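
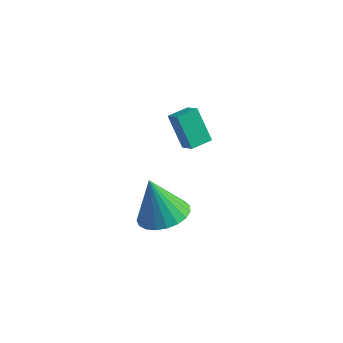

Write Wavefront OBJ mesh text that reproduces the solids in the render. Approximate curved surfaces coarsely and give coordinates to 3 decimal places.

v -1.247 -1.414 -2.308
v -0.494 -0.705 -2.075
v -1.893 -1.326 -0.492
v -0.827 -0.446 -2.205
v -1.231 -0.355 -2.354
v -1.639 -0.446 -2.494
v -1.979 -0.705 -2.602
v -2.193 -1.086 -2.66
v -2.243 -1.524 -2.656
v -2.121 -1.943 -2.593
v -1.848 -2.27 -2.48
v -1.471 -2.449 -2.338
v -1.055 -2.449 -2.191
v -0.673 -2.27 -2.064
v -0.39 -1.943 -1.979
v -0.256 -1.524 -1.951
v -0.293 -1.086 -1.985
v -3.338 3.187 -1.118
v -2.737 2.811 -0.597
v -2.859 4.007 -1.079
v -2.258 3.631 -0.558
v -2.482 2.749 -2.422
v -1.881 2.373 -1.901
v -2.003 3.569 -2.383
v -1.402 3.193 -1.862
f 2 1 4
f 2 4 3
f 4 1 5
f 4 5 3
f 5 1 6
f 5 6 3
f 6 1 7
f 6 7 3
f 7 1 8
f 7 8 3
f 8 1 9
f 8 9 3
f 9 1 10
f 9 10 3
f 10 1 11
f 10 11 3
f 11 1 12
f 11 12 3
f 12 1 13
f 12 13 3
f 13 1 14
f 13 14 3
f 14 1 15
f 14 15 3
f 15 1 16
f 15 16 3
f 16 1 17
f 16 17 3
f 17 1 2
f 17 2 3
f 19 21 18
f 22 19 18
f 18 21 20
f 20 22 18
f 19 25 21
f 23 19 22
f 23 25 19
f 21 25 20
f 24 22 20
f 20 25 24
f 24 23 22
f 25 23 24



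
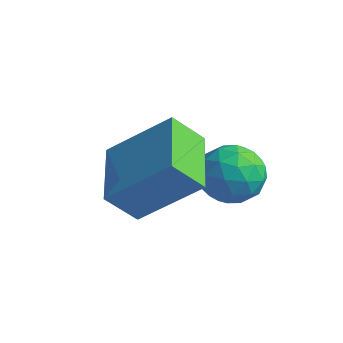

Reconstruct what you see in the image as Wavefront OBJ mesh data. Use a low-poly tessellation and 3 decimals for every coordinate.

v -0.068 -1.244 -0.115
v 0.448 -1.641 -0.578
v -0.448 -2.359 0.418
v 0.068 -2.756 -0.045
v 0.339 -2.283 0.539
v 0.574 -1.594 0.209
v -0.574 -2.406 -0.369
v -0.339 -1.717 -0.699
v 0.135 -2.36 -0.736
v 0.699 -2.283 -0.174
v -0.699 -1.717 0.014
v -0.135 -1.64 0.576
v 0.223 -1.345 -0.393
v -0.223 -2.655 0.233
v -0.064 -2.377 0.577
v 0.239 -2.611 0.304
v 0.297 -1.317 0.07
v 0.6 -1.55 -0.203
v 0.536 -1.927 0.454
v -0.6 -2.45 0.043
v -0.297 -2.683 -0.23
v -0.239 -1.389 -0.464
v 0.064 -1.623 -0.737
v -0.536 -2.073 -0.614
v 0.343 -2.001 -0.758
v 0.119 -2.656 -0.445
v -0.258 -2.45 -0.635
v -0.12 -2.045 -0.829
v 0.674 -1.956 -0.429
v 0.45 -2.611 -0.115
v 0.61 -2.333 0.228
v 0.748 -1.928 0.034
v 0.49 -2.378 -0.521
v -0.45 -1.389 -0.045
v -0.674 -2.044 0.269
v -0.748 -2.072 -0.194
v -0.61 -1.667 -0.388
v -0.119 -1.344 0.285
v -0.343 -1.999 0.598
v 0.12 -1.955 0.669
v 0.258 -1.55 0.475
v -0.49 -1.622 0.361
v -1.283 -4.741 0.428
v -0.081 -4.045 1.635
v -2.219 -3.445 0.613
v -1.017 -2.749 1.82
v -0.783 -4.271 -0.34
v 0.419 -3.575 0.867
v -1.719 -2.975 -0.155
v -0.517 -2.279 1.052
f 1 38 17
f 38 12 41
f 17 41 6
f 38 41 17
f 1 17 13
f 17 6 18
f 13 18 2
f 17 18 13
f 1 13 22
f 13 2 23
f 22 23 8
f 13 23 22
f 1 22 34
f 22 8 37
f 34 37 11
f 22 37 34
f 1 34 38
f 34 11 42
f 38 42 12
f 34 42 38
f 2 18 29
f 18 6 32
f 29 32 10
f 18 32 29
f 6 41 19
f 41 12 40
f 19 40 5
f 41 40 19
f 12 42 39
f 42 11 35
f 39 35 3
f 42 35 39
f 11 37 36
f 37 8 24
f 36 24 7
f 37 24 36
f 8 23 28
f 23 2 25
f 28 25 9
f 23 25 28
f 4 30 16
f 30 10 31
f 16 31 5
f 30 31 16
f 4 16 14
f 16 5 15
f 14 15 3
f 16 15 14
f 4 14 21
f 14 3 20
f 21 20 7
f 14 20 21
f 4 21 26
f 21 7 27
f 26 27 9
f 21 27 26
f 4 26 30
f 26 9 33
f 30 33 10
f 26 33 30
f 5 31 19
f 31 10 32
f 19 32 6
f 31 32 19
f 3 15 39
f 15 5 40
f 39 40 12
f 15 40 39
f 7 20 36
f 20 3 35
f 36 35 11
f 20 35 36
f 9 27 28
f 27 7 24
f 28 24 8
f 27 24 28
f 10 33 29
f 33 9 25
f 29 25 2
f 33 25 29
f 44 46 43
f 47 44 43
f 43 46 45
f 45 47 43
f 44 50 46
f 48 44 47
f 48 50 44
f 46 50 45
f 49 47 45
f 45 50 49
f 49 48 47
f 50 48 49



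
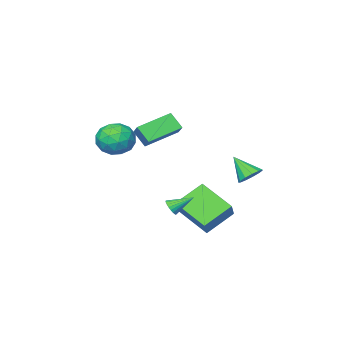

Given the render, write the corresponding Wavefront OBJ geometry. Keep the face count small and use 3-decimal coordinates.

v 3.095 2.689 -2.18
v 3.409 3.085 -2.113
v 2.165 3.311 -1.5
v 3.319 3.135 -2.283
v 3.194 3.118 -2.437
v 3.055 3.035 -2.552
v 2.921 2.9 -2.611
v 2.814 2.732 -2.604
v 2.75 2.558 -2.532
v 2.738 2.404 -2.407
v 2.781 2.293 -2.248
v 2.871 2.242 -2.078
v 2.996 2.259 -1.923
v 3.135 2.342 -1.808
v 3.269 2.478 -1.75
v 3.376 2.645 -1.757
v 3.44 2.82 -1.828
v 3.452 2.974 -1.954
v 3.491 -0.381 1.606
v 4.464 -0.823 1.328
v 2.696 -1.957 1.332
v 3.669 -2.399 1.054
v 3.477 -2.098 2.099
v 3.969 -1.123 2.268
v 3.191 -1.657 0.392
v 3.683 -0.682 0.561
v 4.278 -1.612 0.578
v 4.455 -1.884 1.633
v 2.705 -0.896 1.027
v 2.882 -1.168 2.082
v 4.047 -0.464 1.491
v 3.113 -2.316 1.169
v 3 -2.139 1.783
v 3.572 -2.399 1.62
v 3.756 -0.64 2.043
v 4.328 -0.9 1.88
v 3.748 -1.649 2.333
v 2.832 -1.88 0.78
v 3.404 -2.14 0.617
v 3.588 -0.381 1.04
v 4.16 -0.641 0.877
v 3.412 -1.131 0.327
v 4.51 -1.187 0.887
v 4.043 -2.114 0.726
v 3.762 -1.677 0.337
v 4.051 -1.104 0.436
v 4.614 -1.347 1.507
v 4.147 -2.274 1.346
v 4.034 -2.096 1.96
v 4.323 -1.524 2.06
v 4.505 -1.811 1.066
v 3.013 -0.506 1.314
v 2.546 -1.433 1.153
v 2.837 -1.256 0.6
v 3.126 -0.684 0.7
v 3.117 -0.666 1.934
v 2.65 -1.593 1.773
v 3.109 -1.676 2.224
v 3.398 -1.103 2.323
v 2.655 -0.969 1.594
v 1.155 0.601 -3.635
v -0.401 0.797 -2.6
v 0.66 2.391 -4.718
v -0.897 2.586 -3.683
v 1.937 1.434 -2.617
v 0.38 1.629 -1.582
v 1.441 3.223 -3.7
v -0.115 3.419 -2.665
v -3.274 0.939 -2.173
v -2.99 0.463 -2.707
v -2.966 -0.139 -1.047
v -2.657 0.703 -2.568
v -2.519 1.019 -2.304
v -2.622 1.309 -1.998
v -2.931 1.482 -1.748
v -3.35 1.482 -1.633
v -3.744 1.311 -1.69
v -3.989 1.021 -1.9
v -4.007 0.705 -2.197
v -3.793 0.464 -2.487
v -3.413 0.373 -2.677
v -1.903 -4.595 0.675
v -1.551 -3.755 1.344
v -2.094 -3.821 -0.195
v -1.742 -2.981 0.474
v 0.082 -4.879 -0.014
v 0.434 -4.039 0.655
v -0.109 -4.105 -0.884
v 0.243 -3.265 -0.215
f 2 1 4
f 2 4 3
f 4 1 5
f 4 5 3
f 5 1 6
f 5 6 3
f 6 1 7
f 6 7 3
f 7 1 8
f 7 8 3
f 8 1 9
f 8 9 3
f 9 1 10
f 9 10 3
f 10 1 11
f 10 11 3
f 11 1 12
f 11 12 3
f 12 1 13
f 12 13 3
f 13 1 14
f 13 14 3
f 14 1 15
f 14 15 3
f 15 1 16
f 15 16 3
f 16 1 17
f 16 17 3
f 17 1 18
f 17 18 3
f 18 1 2
f 18 2 3
f 19 56 35
f 56 30 59
f 35 59 24
f 56 59 35
f 19 35 31
f 35 24 36
f 31 36 20
f 35 36 31
f 19 31 40
f 31 20 41
f 40 41 26
f 31 41 40
f 19 40 52
f 40 26 55
f 52 55 29
f 40 55 52
f 19 52 56
f 52 29 60
f 56 60 30
f 52 60 56
f 20 36 47
f 36 24 50
f 47 50 28
f 36 50 47
f 24 59 37
f 59 30 58
f 37 58 23
f 59 58 37
f 30 60 57
f 60 29 53
f 57 53 21
f 60 53 57
f 29 55 54
f 55 26 42
f 54 42 25
f 55 42 54
f 26 41 46
f 41 20 43
f 46 43 27
f 41 43 46
f 22 48 34
f 48 28 49
f 34 49 23
f 48 49 34
f 22 34 32
f 34 23 33
f 32 33 21
f 34 33 32
f 22 32 39
f 32 21 38
f 39 38 25
f 32 38 39
f 22 39 44
f 39 25 45
f 44 45 27
f 39 45 44
f 22 44 48
f 44 27 51
f 48 51 28
f 44 51 48
f 23 49 37
f 49 28 50
f 37 50 24
f 49 50 37
f 21 33 57
f 33 23 58
f 57 58 30
f 33 58 57
f 25 38 54
f 38 21 53
f 54 53 29
f 38 53 54
f 27 45 46
f 45 25 42
f 46 42 26
f 45 42 46
f 28 51 47
f 51 27 43
f 47 43 20
f 51 43 47
f 62 64 61
f 65 62 61
f 61 64 63
f 63 65 61
f 62 68 64
f 66 62 65
f 66 68 62
f 64 68 63
f 67 65 63
f 63 68 67
f 67 66 65
f 68 66 67
f 70 69 72
f 70 72 71
f 72 69 73
f 72 73 71
f 73 69 74
f 73 74 71
f 74 69 75
f 74 75 71
f 75 69 76
f 75 76 71
f 76 69 77
f 76 77 71
f 77 69 78
f 77 78 71
f 78 69 79
f 78 79 71
f 79 69 80
f 79 80 71
f 80 69 81
f 80 81 71
f 81 69 70
f 81 70 71
f 83 85 82
f 86 83 82
f 82 85 84
f 84 86 82
f 83 89 85
f 87 83 86
f 87 89 83
f 85 89 84
f 88 86 84
f 84 89 88
f 88 87 86
f 89 87 88



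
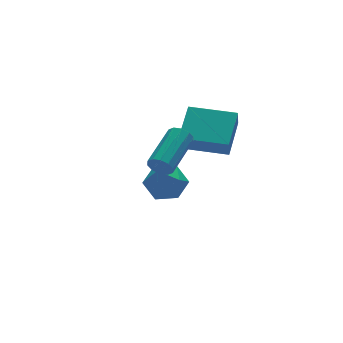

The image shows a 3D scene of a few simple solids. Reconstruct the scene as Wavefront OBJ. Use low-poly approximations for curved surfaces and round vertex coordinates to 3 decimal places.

v -1.558 -2.697 3.22
v -1.267 -2.791 2.716
v 0.349 -1.558 3.415
v 0.058 -1.463 3.92
v -1.475 -2.495 2.672
v 0.141 -1.261 3.372
v -1.714 -2.275 2.838
v -0.098 -1.042 3.538
v -1.894 -2.217 3.15
v -0.278 -0.983 3.849
v -1.945 -2.342 3.489
v -0.329 -1.108 4.188
v -1.849 -2.602 3.725
v -0.233 -1.369 4.424
v -1.641 -2.899 3.768
v -0.025 -1.665 4.468
v -1.402 -3.118 3.602
v 0.214 -1.885 4.302
v -1.222 -3.177 3.291
v 0.394 -1.943 3.99
v -1.171 -3.052 2.952
v 0.445 -1.818 3.651
v 0.354 2.705 -1.68
v 1.102 3.194 -2.328
v 1.578 1.506 -1.172
v 2.326 1.995 -1.82
v 1.957 2.511 -0.916
v 1.201 3.251 -1.23
v 1.479 1.449 -2.27
v 0.723 2.189 -2.584
v 1.798 2.418 -2.693
v 2.093 3.074 -1.856
v 0.587 1.626 -1.644
v 0.882 2.282 -0.807
v 1.994 -2.107 2.5
v 1.777 -2.444 3.373
v 0.361 -0.745 2.621
v 0.144 -1.081 3.493
v 3.196 -0.739 3.327
v 2.979 -1.075 4.199
v 1.563 0.624 3.447
v 1.346 0.287 4.32
f 2 1 5
f 2 5 3
f 3 5 6
f 3 6 4
f 5 1 7
f 5 7 6
f 6 7 8
f 6 8 4
f 7 1 9
f 7 9 8
f 8 9 10
f 8 10 4
f 9 1 11
f 9 11 10
f 10 11 12
f 10 12 4
f 11 1 13
f 11 13 12
f 12 13 14
f 12 14 4
f 13 1 15
f 13 15 14
f 14 15 16
f 14 16 4
f 15 1 17
f 15 17 16
f 16 17 18
f 16 18 4
f 17 1 19
f 17 19 18
f 18 19 20
f 18 20 4
f 19 1 21
f 19 21 20
f 20 21 22
f 20 22 4
f 21 1 2
f 21 2 22
f 22 2 3
f 22 3 4
f 23 34 28
f 23 28 24
f 23 24 30
f 23 30 33
f 23 33 34
f 24 28 32
f 28 34 27
f 34 33 25
f 33 30 29
f 30 24 31
f 26 32 27
f 26 27 25
f 26 25 29
f 26 29 31
f 26 31 32
f 27 32 28
f 25 27 34
f 29 25 33
f 31 29 30
f 32 31 24
f 36 38 35
f 39 36 35
f 35 38 37
f 37 39 35
f 36 42 38
f 40 36 39
f 40 42 36
f 38 42 37
f 41 39 37
f 37 42 41
f 41 40 39
f 42 40 41



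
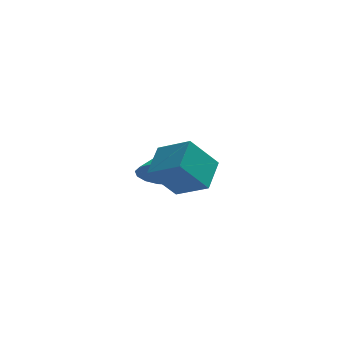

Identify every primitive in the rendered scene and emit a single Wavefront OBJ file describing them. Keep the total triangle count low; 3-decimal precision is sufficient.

v -0.358 -2.933 1.595
v 0.688 -3.723 2.346
v 0.131 -1.773 2.135
v 1.176 -2.562 2.885
v 0.664 -2.778 0.335
v 1.709 -3.567 1.085
v 1.152 -1.617 0.874
v 2.198 -2.407 1.625
v 0.512 1.242 -1.164
v 1.037 0.728 -0.531
v 0.788 2.298 -0.536
v 1.36 0.858 -0.893
v 1.456 1.091 -1.327
v 1.299 1.365 -1.718
v 0.93 1.605 -1.96
v 0.45 1.748 -1.989
v -0.014 1.755 -1.797
v -0.337 1.625 -1.435
v -0.433 1.392 -1.001
v -0.275 1.119 -0.61
v 0.093 0.878 -0.368
v 0.573 0.735 -0.339
f 2 4 1
f 5 2 1
f 1 4 3
f 3 5 1
f 2 8 4
f 6 2 5
f 6 8 2
f 4 8 3
f 7 5 3
f 3 8 7
f 7 6 5
f 8 6 7
f 10 9 12
f 10 12 11
f 12 9 13
f 12 13 11
f 13 9 14
f 13 14 11
f 14 9 15
f 14 15 11
f 15 9 16
f 15 16 11
f 16 9 17
f 16 17 11
f 17 9 18
f 17 18 11
f 18 9 19
f 18 19 11
f 19 9 20
f 19 20 11
f 20 9 21
f 20 21 11
f 21 9 22
f 21 22 11
f 22 9 10
f 22 10 11



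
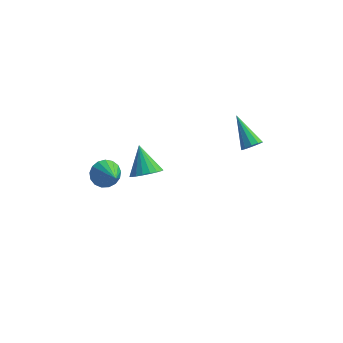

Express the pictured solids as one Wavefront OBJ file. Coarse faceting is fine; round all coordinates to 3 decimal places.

v -3.077 -3.14 -0.343
v -2.332 -2.781 -0.42
v -2.263 -4.56 0.923
v -2.495 -2.596 -0.108
v -2.792 -2.536 0.15
v -3.153 -2.614 0.295
v -3.497 -2.813 0.293
v -3.745 -3.086 0.146
v -3.84 -3.372 -0.113
v -3.76 -3.604 -0.425
v -3.523 -3.73 -0.719
v -3.185 -3.721 -0.926
v -2.821 -3.579 -1
v -2.516 -3.336 -0.923
v -2.34 -3.048 -0.714
v 4.185 -1.277 1.17
v 4.512 -1.458 1.665
v 3.215 0.037 2.29
v 4.702 -1.172 1.495
v 4.695 -0.926 1.2
v 4.493 -0.815 0.895
v 4.173 -0.879 0.694
v 3.858 -1.096 0.675
v 3.667 -1.382 0.845
v 3.674 -1.627 1.139
v 3.876 -1.739 1.445
v 4.196 -1.674 1.646
v -1.243 -1.39 -1.992
v -0.625 -1.709 -1.422
v -1.797 -0.27 -0.768
v -0.431 -1.411 -1.606
v -0.398 -1.109 -1.868
v -0.532 -0.863 -2.154
v -0.807 -0.722 -2.408
v -1.169 -0.712 -2.579
v -1.546 -0.838 -2.635
v -1.862 -1.072 -2.563
v -2.056 -1.37 -2.378
v -2.089 -1.672 -2.117
v -1.955 -1.918 -1.831
v -1.679 -2.059 -1.577
v -1.318 -2.069 -1.405
v -0.941 -1.943 -1.35
f 2 1 4
f 2 4 3
f 4 1 5
f 4 5 3
f 5 1 6
f 5 6 3
f 6 1 7
f 6 7 3
f 7 1 8
f 7 8 3
f 8 1 9
f 8 9 3
f 9 1 10
f 9 10 3
f 10 1 11
f 10 11 3
f 11 1 12
f 11 12 3
f 12 1 13
f 12 13 3
f 13 1 14
f 13 14 3
f 14 1 15
f 14 15 3
f 15 1 2
f 15 2 3
f 17 16 19
f 17 19 18
f 19 16 20
f 19 20 18
f 20 16 21
f 20 21 18
f 21 16 22
f 21 22 18
f 22 16 23
f 22 23 18
f 23 16 24
f 23 24 18
f 24 16 25
f 24 25 18
f 25 16 26
f 25 26 18
f 26 16 27
f 26 27 18
f 27 16 17
f 27 17 18
f 29 28 31
f 29 31 30
f 31 28 32
f 31 32 30
f 32 28 33
f 32 33 30
f 33 28 34
f 33 34 30
f 34 28 35
f 34 35 30
f 35 28 36
f 35 36 30
f 36 28 37
f 36 37 30
f 37 28 38
f 37 38 30
f 38 28 39
f 38 39 30
f 39 28 40
f 39 40 30
f 40 28 41
f 40 41 30
f 41 28 42
f 41 42 30
f 42 28 43
f 42 43 30
f 43 28 29
f 43 29 30



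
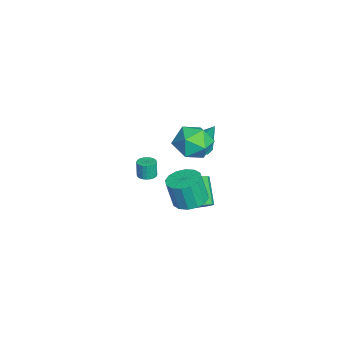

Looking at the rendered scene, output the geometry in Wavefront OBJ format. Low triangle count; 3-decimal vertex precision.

v 1.765 2.515 -0.977
v 2.7 2.872 -0.844
v 2.611 2.483 0.829
v 1.675 2.125 0.697
v 2.386 3.282 -0.765
v 2.297 2.893 0.908
v 1.905 3.487 -0.743
v 1.816 3.098 0.93
v 1.387 3.431 -0.784
v 1.298 3.042 0.89
v 0.97 3.13 -0.876
v 0.881 2.741 0.797
v 0.766 2.663 -0.995
v 0.677 2.274 0.678
v 0.829 2.157 -1.109
v 0.74 1.768 0.564
v 1.143 1.747 -1.188
v 1.054 1.358 0.485
v 1.624 1.542 -1.21
v 1.535 1.153 0.463
v 2.142 1.598 -1.17
v 2.053 1.209 0.504
v 2.559 1.899 -1.077
v 2.47 1.51 0.596
v 2.763 2.366 -0.958
v 2.674 1.977 0.715
v -2.696 3.081 0.015
v -1.822 2.981 -0.031
v -2.504 3.959 1.745
v -2.03 3.562 -0.303
v -2.627 3.861 -0.388
v -3.265 3.703 -0.238
v -3.569 3.181 0.06
v -3.361 2.601 0.332
v -2.764 2.302 0.417
v -2.126 2.459 0.267
v -0.832 2.894 -3.863
v -0.123 2.934 -3.13
v -1.479 2.705 -1.805
v -2.188 2.666 -2.537
v -0.276 3.435 -3.2
v -1.632 3.206 -1.875
v -0.577 3.791 -3.447
v -1.934 3.562 -2.122
v -0.947 3.906 -3.806
v -2.304 3.677 -2.481
v -1.286 3.751 -4.18
v -2.642 3.522 -2.855
v -1.503 3.366 -4.468
v -2.86 3.137 -3.143
v -1.541 2.855 -4.595
v -2.897 2.626 -3.27
v -1.388 2.354 -4.525
v -2.744 2.125 -3.2
v -1.086 1.998 -4.278
v -2.443 1.769 -2.953
v -0.716 1.883 -3.919
v -2.073 1.654 -2.594
v -0.378 2.038 -3.545
v -1.734 1.809 -2.22
v -0.16 2.423 -3.257
v -1.517 2.194 -1.932
v -2.069 0.179 -2.08
v -1.683 -0.238 -2.034
v -1.826 -0.257 -0.994
v -2.211 0.161 -1.04
v -1.555 -0.058 -2.014
v -1.697 -0.076 -0.974
v -1.504 0.159 -2.003
v -1.647 0.14 -0.963
v -1.54 0.378 -2.004
v -1.683 0.36 -0.964
v -1.656 0.567 -2.017
v -1.799 0.549 -0.976
v -1.835 0.697 -2.039
v -1.978 0.679 -0.999
v -2.049 0.749 -2.067
v -2.192 0.73 -1.027
v -2.267 0.713 -2.098
v -2.41 0.695 -1.058
v -2.454 0.597 -2.126
v -2.597 0.578 -1.086
v -2.583 0.416 -2.146
v -2.725 0.398 -1.106
v -2.633 0.2 -2.157
v -2.776 0.181 -1.117
v -2.597 -0.02 -2.156
v -2.74 -0.038 -1.116
v -2.481 -0.209 -2.144
v -2.624 -0.227 -1.103
v -2.302 -0.339 -2.121
v -2.445 -0.357 -1.081
v -2.088 -0.39 -2.093
v -2.231 -0.409 -1.053
v -1.87 -0.355 -2.062
v -2.013 -0.373 -1.022
v 0.686 3.076 2.755
v 1.296 3.794 3.53
v 1.524 1.486 3.57
v 2.134 2.204 4.345
v 0.924 2.086 4.446
v 0.406 3.069 3.942
v 2.414 2.211 3.158
v 1.896 3.194 2.654
v 2.364 3.26 3.778
v 1.443 3.183 4.575
v 1.377 2.097 2.525
v 0.456 2.02 3.322
f 2 1 5
f 2 5 3
f 3 5 6
f 3 6 4
f 5 1 7
f 5 7 6
f 6 7 8
f 6 8 4
f 7 1 9
f 7 9 8
f 8 9 10
f 8 10 4
f 9 1 11
f 9 11 10
f 10 11 12
f 10 12 4
f 11 1 13
f 11 13 12
f 12 13 14
f 12 14 4
f 13 1 15
f 13 15 14
f 14 15 16
f 14 16 4
f 15 1 17
f 15 17 16
f 16 17 18
f 16 18 4
f 17 1 19
f 17 19 18
f 18 19 20
f 18 20 4
f 19 1 21
f 19 21 20
f 20 21 22
f 20 22 4
f 21 1 23
f 21 23 22
f 22 23 24
f 22 24 4
f 23 1 25
f 23 25 24
f 24 25 26
f 24 26 4
f 25 1 2
f 25 2 26
f 26 2 3
f 26 3 4
f 28 27 30
f 28 30 29
f 30 27 31
f 30 31 29
f 31 27 32
f 31 32 29
f 32 27 33
f 32 33 29
f 33 27 34
f 33 34 29
f 34 27 35
f 34 35 29
f 35 27 36
f 35 36 29
f 36 27 28
f 36 28 29
f 38 37 41
f 38 41 39
f 39 41 42
f 39 42 40
f 41 37 43
f 41 43 42
f 42 43 44
f 42 44 40
f 43 37 45
f 43 45 44
f 44 45 46
f 44 46 40
f 45 37 47
f 45 47 46
f 46 47 48
f 46 48 40
f 47 37 49
f 47 49 48
f 48 49 50
f 48 50 40
f 49 37 51
f 49 51 50
f 50 51 52
f 50 52 40
f 51 37 53
f 51 53 52
f 52 53 54
f 52 54 40
f 53 37 55
f 53 55 54
f 54 55 56
f 54 56 40
f 55 37 57
f 55 57 56
f 56 57 58
f 56 58 40
f 57 37 59
f 57 59 58
f 58 59 60
f 58 60 40
f 59 37 61
f 59 61 60
f 60 61 62
f 60 62 40
f 61 37 38
f 61 38 62
f 62 38 39
f 62 39 40
f 64 63 67
f 64 67 65
f 65 67 68
f 65 68 66
f 67 63 69
f 67 69 68
f 68 69 70
f 68 70 66
f 69 63 71
f 69 71 70
f 70 71 72
f 70 72 66
f 71 63 73
f 71 73 72
f 72 73 74
f 72 74 66
f 73 63 75
f 73 75 74
f 74 75 76
f 74 76 66
f 75 63 77
f 75 77 76
f 76 77 78
f 76 78 66
f 77 63 79
f 77 79 78
f 78 79 80
f 78 80 66
f 79 63 81
f 79 81 80
f 80 81 82
f 80 82 66
f 81 63 83
f 81 83 82
f 82 83 84
f 82 84 66
f 83 63 85
f 83 85 84
f 84 85 86
f 84 86 66
f 85 63 87
f 85 87 86
f 86 87 88
f 86 88 66
f 87 63 89
f 87 89 88
f 88 89 90
f 88 90 66
f 89 63 91
f 89 91 90
f 90 91 92
f 90 92 66
f 91 63 93
f 91 93 92
f 92 93 94
f 92 94 66
f 93 63 95
f 93 95 94
f 94 95 96
f 94 96 66
f 95 63 64
f 95 64 96
f 96 64 65
f 96 65 66
f 97 108 102
f 97 102 98
f 97 98 104
f 97 104 107
f 97 107 108
f 98 102 106
f 102 108 101
f 108 107 99
f 107 104 103
f 104 98 105
f 100 106 101
f 100 101 99
f 100 99 103
f 100 103 105
f 100 105 106
f 101 106 102
f 99 101 108
f 103 99 107
f 105 103 104
f 106 105 98



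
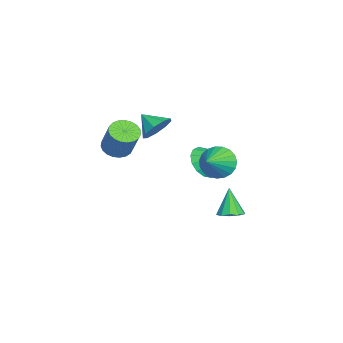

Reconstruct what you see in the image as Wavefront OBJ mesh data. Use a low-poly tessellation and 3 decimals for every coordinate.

v -0.206 1.446 -4.082
v 0.471 1.498 -3.843
v -0.734 1.294 -2.558
v 0.299 1.908 -3.861
v -0.065 2.142 -3.964
v -0.483 2.109 -4.112
v -0.796 1.824 -4.249
v -0.883 1.393 -4.322
v -0.712 0.983 -4.303
v -0.348 0.749 -4.2
v 0.071 0.782 -4.052
v 0.383 1.068 -3.916
v 2.946 -3.544 1.844
v 3.367 -3.042 1.439
v 4.115 -2.514 2.872
v 3.694 -3.016 3.276
v 3.108 -2.868 1.511
v 3.855 -2.341 2.944
v 2.82 -2.812 1.64
v 3.568 -2.284 3.073
v 2.555 -2.882 1.804
v 3.302 -2.355 3.237
v 2.357 -3.066 1.975
v 3.104 -2.539 3.408
v 2.261 -3.333 2.124
v 3.008 -2.806 3.557
v 2.283 -3.637 2.224
v 3.031 -3.109 3.657
v 2.42 -3.924 2.258
v 3.168 -3.397 3.691
v 2.649 -4.146 2.22
v 3.396 -3.618 3.653
v 2.928 -4.263 2.118
v 3.676 -3.736 3.551
v 3.211 -4.256 1.968
v 3.958 -3.729 3.401
v 3.448 -4.126 1.796
v 4.195 -3.599 3.229
v 3.598 -3.895 1.633
v 4.346 -3.368 3.066
v 3.636 -3.604 1.506
v 4.383 -3.076 2.939
v 3.554 -3.302 1.437
v 4.302 -2.774 2.87
v 3.35 1.272 1.393
v 3.803 1.957 0.936
v 4.61 0.888 2.067
v 3.685 2.14 1.261
v 3.508 2.173 1.608
v 3.305 2.05 1.918
v 3.109 1.792 2.137
v 2.955 1.444 2.228
v 2.869 1.067 2.174
v 2.866 0.725 1.985
v 2.947 0.477 1.693
v 3.098 0.367 1.35
v 3.292 0.413 1.014
v 3.496 0.608 0.743
v 3.675 0.917 0.585
v 3.798 1.288 0.566
v 3.843 1.656 0.69
v -1.617 -2.397 0.84
v -1.224 -2.018 1.592
v -2.103 -3.283 1.54
v -1.803 -1.771 1.502
v -2.295 -1.817 1.102
v -2.47 -2.135 0.579
v -2.246 -2.575 0.178
v -1.727 -2.931 0.087
v -1.157 -3.038 0.348
v -0.802 -2.845 0.839
v -0.828 -2.442 1.33
v -0.235 0.157 -0.586
v 0.724 -0.1 -0.707
v 0.175 1.283 0.266
v 0.624 0.229 -1.094
v 0.294 0.539 -1.344
v -0.178 0.747 -1.392
v -0.665 0.796 -1.224
v -1.037 0.675 -0.885
v -1.193 0.414 -0.465
v -1.093 0.085 -0.079
v -0.763 -0.225 0.172
v -0.291 -0.432 0.22
v 0.196 -0.482 0.051
v 0.567 -0.36 -0.288
f 2 1 4
f 2 4 3
f 4 1 5
f 4 5 3
f 5 1 6
f 5 6 3
f 6 1 7
f 6 7 3
f 7 1 8
f 7 8 3
f 8 1 9
f 8 9 3
f 9 1 10
f 9 10 3
f 10 1 11
f 10 11 3
f 11 1 12
f 11 12 3
f 12 1 2
f 12 2 3
f 14 13 17
f 14 17 15
f 15 17 18
f 15 18 16
f 17 13 19
f 17 19 18
f 18 19 20
f 18 20 16
f 19 13 21
f 19 21 20
f 20 21 22
f 20 22 16
f 21 13 23
f 21 23 22
f 22 23 24
f 22 24 16
f 23 13 25
f 23 25 24
f 24 25 26
f 24 26 16
f 25 13 27
f 25 27 26
f 26 27 28
f 26 28 16
f 27 13 29
f 27 29 28
f 28 29 30
f 28 30 16
f 29 13 31
f 29 31 30
f 30 31 32
f 30 32 16
f 31 13 33
f 31 33 32
f 32 33 34
f 32 34 16
f 33 13 35
f 33 35 34
f 34 35 36
f 34 36 16
f 35 13 37
f 35 37 36
f 36 37 38
f 36 38 16
f 37 13 39
f 37 39 38
f 38 39 40
f 38 40 16
f 39 13 41
f 39 41 40
f 40 41 42
f 40 42 16
f 41 13 43
f 41 43 42
f 42 43 44
f 42 44 16
f 43 13 14
f 43 14 44
f 44 14 15
f 44 15 16
f 46 45 48
f 46 48 47
f 48 45 49
f 48 49 47
f 49 45 50
f 49 50 47
f 50 45 51
f 50 51 47
f 51 45 52
f 51 52 47
f 52 45 53
f 52 53 47
f 53 45 54
f 53 54 47
f 54 45 55
f 54 55 47
f 55 45 56
f 55 56 47
f 56 45 57
f 56 57 47
f 57 45 58
f 57 58 47
f 58 45 59
f 58 59 47
f 59 45 60
f 59 60 47
f 60 45 61
f 60 61 47
f 61 45 46
f 61 46 47
f 63 62 65
f 63 65 64
f 65 62 66
f 65 66 64
f 66 62 67
f 66 67 64
f 67 62 68
f 67 68 64
f 68 62 69
f 68 69 64
f 69 62 70
f 69 70 64
f 70 62 71
f 70 71 64
f 71 62 72
f 71 72 64
f 72 62 63
f 72 63 64
f 74 73 76
f 74 76 75
f 76 73 77
f 76 77 75
f 77 73 78
f 77 78 75
f 78 73 79
f 78 79 75
f 79 73 80
f 79 80 75
f 80 73 81
f 80 81 75
f 81 73 82
f 81 82 75
f 82 73 83
f 82 83 75
f 83 73 84
f 83 84 75
f 84 73 85
f 84 85 75
f 85 73 86
f 85 86 75
f 86 73 74
f 86 74 75



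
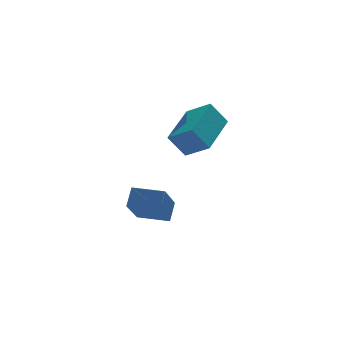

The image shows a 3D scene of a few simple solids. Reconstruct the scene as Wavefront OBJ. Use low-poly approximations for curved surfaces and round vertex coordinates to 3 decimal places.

v -0.049 -4.37 0.5
v -0.682 -4.176 1.44
v 1.318 -2.823 1.1
v 0.685 -2.628 2.04
v 0.595 -5.172 1.1
v -0.038 -4.977 2.04
v 1.962 -3.624 1.7
v 1.329 -3.43 2.64
v -0.026 -2.687 -3.707
v -0.912 -3.987 -2.392
v -1.091 -1.909 -3.655
v -1.977 -3.209 -2.341
v 0.357 -2.211 -2.979
v -0.529 -3.511 -1.665
v -0.708 -1.433 -2.928
v -1.594 -2.733 -1.613
f 2 4 1
f 5 2 1
f 1 4 3
f 3 5 1
f 2 8 4
f 6 2 5
f 6 8 2
f 4 8 3
f 7 5 3
f 3 8 7
f 7 6 5
f 8 6 7
f 10 12 9
f 13 10 9
f 9 12 11
f 11 13 9
f 10 16 12
f 14 10 13
f 14 16 10
f 12 16 11
f 15 13 11
f 11 16 15
f 15 14 13
f 16 14 15



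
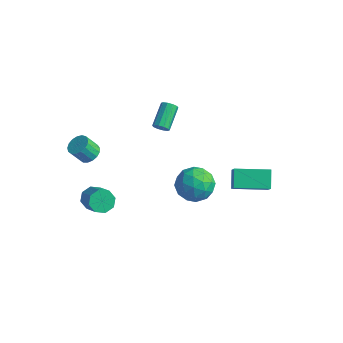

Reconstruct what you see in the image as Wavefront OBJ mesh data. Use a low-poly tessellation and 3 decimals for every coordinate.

v -2.332 -3.524 2.717
v -1.681 -3.622 2.923
v -2.057 -4.134 3.869
v -2.708 -4.036 3.663
v -1.761 -3.328 3.05
v -2.137 -3.84 3.997
v -1.971 -3.079 3.101
v -2.347 -3.591 4.048
v -2.265 -2.931 3.064
v -2.641 -3.444 4.011
v -2.574 -2.92 2.948
v -2.95 -3.432 3.894
v -2.827 -3.047 2.778
v -3.203 -3.559 3.725
v -2.967 -3.283 2.595
v -3.343 -3.796 3.541
v -2.962 -3.575 2.439
v -3.338 -4.087 3.386
v -2.812 -3.854 2.347
v -3.188 -4.367 3.294
v -2.552 -4.058 2.34
v -2.928 -4.571 3.286
v -2.242 -4.14 2.419
v -2.618 -4.652 3.365
v -1.953 -4.08 2.566
v -2.329 -4.593 3.513
v -1.75 -3.893 2.748
v -2.126 -4.406 3.694
v -2.333 -3.349 -1.62
v -1.785 -3.012 -2.061
v -0.518 -3.634 -0.96
v -1.067 -3.971 -0.52
v -1.984 -2.651 -1.628
v -0.717 -3.274 -0.527
v -2.387 -2.7 -1.191
v -1.121 -3.322 -0.09
v -2.759 -3.128 -1.005
v -1.493 -3.751 0.095
v -2.882 -3.686 -1.18
v -1.615 -4.308 -0.079
v -2.683 -4.046 -1.613
v -1.416 -4.669 -0.512
v -2.279 -3.998 -2.05
v -1.013 -4.62 -0.949
v -1.907 -3.569 -2.235
v -0.641 -4.192 -1.135
v 2.225 3.242 -1.025
v 2.98 2.522 0.175
v 3.765 4.634 -1.159
v 4.519 3.915 0.041
v 2.821 2.505 -1.841
v 3.575 1.786 -0.641
v 4.36 3.898 -1.975
v 5.115 3.178 -0.775
v -2.343 2.372 0.595
v -1.999 2.272 0.972
v -2.513 3.627 1.802
v -2.857 3.728 1.425
v -1.856 2.46 0.754
v -2.369 3.815 1.584
v -1.899 2.614 0.475
v -2.413 3.97 1.305
v -2.112 2.676 0.242
v -2.625 4.031 1.072
v -2.413 2.622 0.144
v -2.927 3.977 0.974
v -2.687 2.473 0.218
v -3.201 3.828 1.048
v -2.831 2.285 0.436
v -3.344 3.64 1.266
v -2.787 2.13 0.715
v -3.301 3.486 1.545
v -2.575 2.069 0.948
v -3.088 3.424 1.778
v -2.273 2.123 1.046
v -2.787 3.478 1.876
v 1.3 1.967 -1.268
v 2.403 1.605 -0.895
v 0.637 0.115 -1.105
v 1.74 -0.247 -0.732
v 1.056 0.463 -0.014
v 1.466 1.607 -0.115
v 1.574 0.113 -1.885
v 1.984 1.257 -1.986
v 2.573 0.459 -1.276
v 2.252 0.675 -0.12
v 0.788 1.045 -1.88
v 0.467 1.261 -0.724
v 1.91 1.948 -1.096
v 1.13 -0.228 -0.904
v 0.728 0.189 -0.482
v 1.377 -0.024 -0.263
v 1.359 1.95 -0.637
v 2.007 1.737 -0.418
v 1.215 1.066 0.1
v 1.033 -0.017 -1.582
v 1.681 -0.23 -1.363
v 1.663 1.744 -1.737
v 2.312 1.531 -1.518
v 1.825 0.654 -2.1
v 2.658 1.062 -1.101
v 2.268 -0.026 -1.005
v 2.171 0.185 -1.683
v 2.411 0.858 -1.742
v 2.47 1.189 -0.421
v 2.08 0.101 -0.325
v 1.678 0.518 0.097
v 1.919 1.191 0.038
v 2.569 0.516 -0.645
v 0.96 1.619 -1.675
v 0.57 0.531 -1.579
v 1.121 0.529 -2.038
v 1.362 1.202 -2.097
v 0.772 1.746 -0.995
v 0.382 0.658 -0.899
v 0.629 0.862 -0.258
v 0.869 1.535 -0.317
v 0.471 1.204 -1.355
f 2 1 5
f 2 5 3
f 3 5 6
f 3 6 4
f 5 1 7
f 5 7 6
f 6 7 8
f 6 8 4
f 7 1 9
f 7 9 8
f 8 9 10
f 8 10 4
f 9 1 11
f 9 11 10
f 10 11 12
f 10 12 4
f 11 1 13
f 11 13 12
f 12 13 14
f 12 14 4
f 13 1 15
f 13 15 14
f 14 15 16
f 14 16 4
f 15 1 17
f 15 17 16
f 16 17 18
f 16 18 4
f 17 1 19
f 17 19 18
f 18 19 20
f 18 20 4
f 19 1 21
f 19 21 20
f 20 21 22
f 20 22 4
f 21 1 23
f 21 23 22
f 22 23 24
f 22 24 4
f 23 1 25
f 23 25 24
f 24 25 26
f 24 26 4
f 25 1 27
f 25 27 26
f 26 27 28
f 26 28 4
f 27 1 2
f 27 2 28
f 28 2 3
f 28 3 4
f 30 29 33
f 30 33 31
f 31 33 34
f 31 34 32
f 33 29 35
f 33 35 34
f 34 35 36
f 34 36 32
f 35 29 37
f 35 37 36
f 36 37 38
f 36 38 32
f 37 29 39
f 37 39 38
f 38 39 40
f 38 40 32
f 39 29 41
f 39 41 40
f 40 41 42
f 40 42 32
f 41 29 43
f 41 43 42
f 42 43 44
f 42 44 32
f 43 29 45
f 43 45 44
f 44 45 46
f 44 46 32
f 45 29 30
f 45 30 46
f 46 30 31
f 46 31 32
f 48 50 47
f 51 48 47
f 47 50 49
f 49 51 47
f 48 54 50
f 52 48 51
f 52 54 48
f 50 54 49
f 53 51 49
f 49 54 53
f 53 52 51
f 54 52 53
f 56 55 59
f 56 59 57
f 57 59 60
f 57 60 58
f 59 55 61
f 59 61 60
f 60 61 62
f 60 62 58
f 61 55 63
f 61 63 62
f 62 63 64
f 62 64 58
f 63 55 65
f 63 65 64
f 64 65 66
f 64 66 58
f 65 55 67
f 65 67 66
f 66 67 68
f 66 68 58
f 67 55 69
f 67 69 68
f 68 69 70
f 68 70 58
f 69 55 71
f 69 71 70
f 70 71 72
f 70 72 58
f 71 55 73
f 71 73 72
f 72 73 74
f 72 74 58
f 73 55 75
f 73 75 74
f 74 75 76
f 74 76 58
f 75 55 56
f 75 56 76
f 76 56 57
f 76 57 58
f 77 114 93
f 114 88 117
f 93 117 82
f 114 117 93
f 77 93 89
f 93 82 94
f 89 94 78
f 93 94 89
f 77 89 98
f 89 78 99
f 98 99 84
f 89 99 98
f 77 98 110
f 98 84 113
f 110 113 87
f 98 113 110
f 77 110 114
f 110 87 118
f 114 118 88
f 110 118 114
f 78 94 105
f 94 82 108
f 105 108 86
f 94 108 105
f 82 117 95
f 117 88 116
f 95 116 81
f 117 116 95
f 88 118 115
f 118 87 111
f 115 111 79
f 118 111 115
f 87 113 112
f 113 84 100
f 112 100 83
f 113 100 112
f 84 99 104
f 99 78 101
f 104 101 85
f 99 101 104
f 80 106 92
f 106 86 107
f 92 107 81
f 106 107 92
f 80 92 90
f 92 81 91
f 90 91 79
f 92 91 90
f 80 90 97
f 90 79 96
f 97 96 83
f 90 96 97
f 80 97 102
f 97 83 103
f 102 103 85
f 97 103 102
f 80 102 106
f 102 85 109
f 106 109 86
f 102 109 106
f 81 107 95
f 107 86 108
f 95 108 82
f 107 108 95
f 79 91 115
f 91 81 116
f 115 116 88
f 91 116 115
f 83 96 112
f 96 79 111
f 112 111 87
f 96 111 112
f 85 103 104
f 103 83 100
f 104 100 84
f 103 100 104
f 86 109 105
f 109 85 101
f 105 101 78
f 109 101 105



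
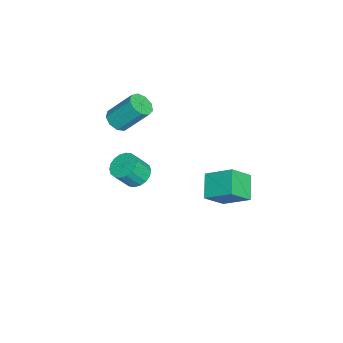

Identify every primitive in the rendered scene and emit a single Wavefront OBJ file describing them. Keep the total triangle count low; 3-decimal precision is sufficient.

v -3.992 -2.525 -1.177
v -3.377 -2.764 -0.979
v -3.372 -1.595 0.416
v -3.988 -1.355 0.217
v -3.321 -2.405 -1.28
v -3.316 -1.236 0.115
v -3.579 -2.102 -1.533
v -3.574 -0.933 -0.138
v -4.031 -1.996 -1.62
v -4.026 -0.827 -0.225
v -4.465 -2.138 -1.5
v -4.46 -0.969 -0.105
v -4.678 -2.461 -1.229
v -4.673 -1.292 0.166
v -4.57 -2.813 -0.934
v -4.565 -1.644 0.461
v -4.192 -3.03 -0.753
v -4.187 -1.861 0.642
v -3.721 -3.011 -0.771
v -3.716 -1.842 0.624
v -2.435 -1.283 -3.694
v -1.741 -0.994 -3.806
v -1.331 -1.587 -2.797
v -2.025 -1.877 -2.686
v -1.888 -0.762 -3.609
v -1.479 -1.355 -2.6
v -2.144 -0.633 -3.43
v -1.735 -1.226 -2.421
v -2.458 -0.633 -3.302
v -2.048 -1.226 -2.293
v -2.767 -0.761 -3.253
v -2.357 -1.355 -2.244
v -3.01 -0.994 -3.291
v -2.6 -1.587 -2.282
v -3.139 -1.283 -3.409
v -2.73 -1.876 -2.4
v -3.129 -1.573 -3.583
v -2.719 -2.166 -2.574
v -2.981 -1.805 -3.78
v -2.572 -2.398 -2.771
v -2.725 -1.934 -3.959
v -2.316 -2.527 -2.95
v -2.412 -1.934 -4.087
v -2.002 -2.527 -3.078
v -2.103 -1.805 -4.136
v -1.693 -2.399 -3.127
v -1.86 -1.573 -4.098
v -1.45 -2.166 -3.089
v -1.73 -1.284 -3.98
v -1.321 -1.877 -2.971
v 1.561 3.372 -1.191
v 0.438 3.215 -0.535
v 1.866 4.617 -0.374
v 0.743 4.46 0.283
v 2.197 2.62 -0.283
v 1.074 2.463 0.374
v 2.502 3.865 0.535
v 1.379 3.708 1.191
f 2 1 5
f 2 5 3
f 3 5 6
f 3 6 4
f 5 1 7
f 5 7 6
f 6 7 8
f 6 8 4
f 7 1 9
f 7 9 8
f 8 9 10
f 8 10 4
f 9 1 11
f 9 11 10
f 10 11 12
f 10 12 4
f 11 1 13
f 11 13 12
f 12 13 14
f 12 14 4
f 13 1 15
f 13 15 14
f 14 15 16
f 14 16 4
f 15 1 17
f 15 17 16
f 16 17 18
f 16 18 4
f 17 1 19
f 17 19 18
f 18 19 20
f 18 20 4
f 19 1 2
f 19 2 20
f 20 2 3
f 20 3 4
f 22 21 25
f 22 25 23
f 23 25 26
f 23 26 24
f 25 21 27
f 25 27 26
f 26 27 28
f 26 28 24
f 27 21 29
f 27 29 28
f 28 29 30
f 28 30 24
f 29 21 31
f 29 31 30
f 30 31 32
f 30 32 24
f 31 21 33
f 31 33 32
f 32 33 34
f 32 34 24
f 33 21 35
f 33 35 34
f 34 35 36
f 34 36 24
f 35 21 37
f 35 37 36
f 36 37 38
f 36 38 24
f 37 21 39
f 37 39 38
f 38 39 40
f 38 40 24
f 39 21 41
f 39 41 40
f 40 41 42
f 40 42 24
f 41 21 43
f 41 43 42
f 42 43 44
f 42 44 24
f 43 21 45
f 43 45 44
f 44 45 46
f 44 46 24
f 45 21 47
f 45 47 46
f 46 47 48
f 46 48 24
f 47 21 49
f 47 49 48
f 48 49 50
f 48 50 24
f 49 21 22
f 49 22 50
f 50 22 23
f 50 23 24
f 52 54 51
f 55 52 51
f 51 54 53
f 53 55 51
f 52 58 54
f 56 52 55
f 56 58 52
f 54 58 53
f 57 55 53
f 53 58 57
f 57 56 55
f 58 56 57



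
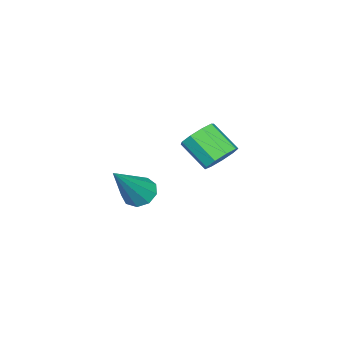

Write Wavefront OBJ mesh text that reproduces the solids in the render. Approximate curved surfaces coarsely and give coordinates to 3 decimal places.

v 0.232 -2.08 -0.076
v 0.504 -1.621 -0.248
v 1.428 -2.26 1.336
v 0.227 -1.525 -0.001
v -0.047 -1.688 0.21
v -0.191 -2.034 0.288
v -0.137 -2.402 0.195
v 0.089 -2.619 -0.025
v 0.383 -2.584 -0.268
v 0.605 -2.312 -0.422
v 0.653 -1.932 -0.414
v -2.57 -0.839 0.132
v -1.983 -1.045 0.035
v -2.183 -1.948 0.752
v -2.77 -1.741 0.848
v -1.991 -0.776 0.372
v -2.191 -1.679 1.089
v -2.27 -0.536 0.596
v -2.47 -1.439 1.313
v -2.69 -0.438 0.603
v -2.89 -1.341 1.32
v -3.053 -0.527 0.389
v -3.253 -1.43 1.106
v -3.191 -0.762 0.055
v -3.391 -1.665 0.772
v -3.037 -1.033 -0.244
v -3.237 -1.936 0.473
v -2.666 -1.213 -0.366
v -2.866 -2.116 0.351
v -2.249 -1.218 -0.256
v -2.449 -2.12 0.461
f 2 1 4
f 2 4 3
f 4 1 5
f 4 5 3
f 5 1 6
f 5 6 3
f 6 1 7
f 6 7 3
f 7 1 8
f 7 8 3
f 8 1 9
f 8 9 3
f 9 1 10
f 9 10 3
f 10 1 11
f 10 11 3
f 11 1 2
f 11 2 3
f 13 12 16
f 13 16 14
f 14 16 17
f 14 17 15
f 16 12 18
f 16 18 17
f 17 18 19
f 17 19 15
f 18 12 20
f 18 20 19
f 19 20 21
f 19 21 15
f 20 12 22
f 20 22 21
f 21 22 23
f 21 23 15
f 22 12 24
f 22 24 23
f 23 24 25
f 23 25 15
f 24 12 26
f 24 26 25
f 25 26 27
f 25 27 15
f 26 12 28
f 26 28 27
f 27 28 29
f 27 29 15
f 28 12 30
f 28 30 29
f 29 30 31
f 29 31 15
f 30 12 13
f 30 13 31
f 31 13 14
f 31 14 15



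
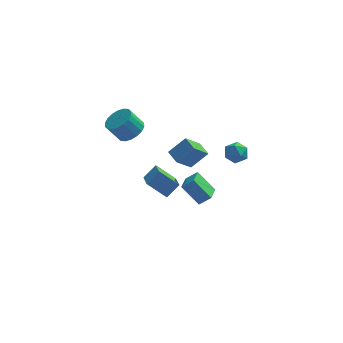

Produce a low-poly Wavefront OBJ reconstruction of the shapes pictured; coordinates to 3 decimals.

v -3.548 2.739 1.068
v -2.77 2.539 1.593
v -3.534 2.52 2.718
v -4.312 2.721 2.192
v -2.778 2.966 1.594
v -3.542 2.947 2.719
v -2.939 3.348 1.491
v -3.703 3.33 2.616
v -3.22 3.61 1.305
v -3.984 3.591 2.429
v -3.567 3.699 1.071
v -4.331 3.68 2.196
v -3.909 3.598 0.836
v -4.673 3.58 1.961
v -4.18 3.327 0.648
v -4.944 3.308 1.773
v -4.326 2.94 0.542
v -5.09 2.921 1.667
v -4.318 2.513 0.541
v -5.082 2.494 1.666
v -4.157 2.13 0.644
v -4.921 2.112 1.769
v -3.876 1.869 0.831
v -4.64 1.85 1.955
v -3.529 1.78 1.064
v -4.293 1.761 2.189
v -3.187 1.88 1.299
v -3.951 1.862 2.424
v -2.916 2.152 1.487
v -3.68 2.133 2.612
v 0.47 1.032 -4.51
v -0.58 1.577 -3.29
v 0.755 2.273 -4.819
v -0.295 2.818 -3.598
v 1.195 1.022 -3.882
v 0.145 1.567 -2.661
v 1.48 2.263 -4.19
v 0.43 2.808 -2.97
v -2.846 3.28 -3.854
v -2.653 1.591 -2.983
v -2.088 3.755 -3.1
v -1.895 2.066 -2.23
v -1.645 2.914 -4.83
v -1.452 1.225 -3.96
v -0.887 3.389 -4.077
v -0.694 1.7 -3.206
v -0.137 -3.204 2.714
v -0.967 -3.951 3.831
v -0.587 -2.393 2.921
v -1.418 -3.141 4.038
v 0.838 -2.899 3.642
v 0.007 -3.647 4.759
v 0.387 -2.089 3.849
v -0.443 -2.836 4.966
v 2.688 1.039 1.356
v 3.145 0.951 0.693
v 2.055 -0.071 1.067
v 2.512 -0.159 0.404
v 2.843 -0.244 1.138
v 3.234 0.442 1.317
v 1.966 0.438 0.443
v 2.357 1.124 0.622
v 2.698 0.58 0.129
v 3.241 0.159 0.558
v 1.959 0.721 1.202
v 2.502 0.3 1.631
f 2 1 5
f 2 5 3
f 3 5 6
f 3 6 4
f 5 1 7
f 5 7 6
f 6 7 8
f 6 8 4
f 7 1 9
f 7 9 8
f 8 9 10
f 8 10 4
f 9 1 11
f 9 11 10
f 10 11 12
f 10 12 4
f 11 1 13
f 11 13 12
f 12 13 14
f 12 14 4
f 13 1 15
f 13 15 14
f 14 15 16
f 14 16 4
f 15 1 17
f 15 17 16
f 16 17 18
f 16 18 4
f 17 1 19
f 17 19 18
f 18 19 20
f 18 20 4
f 19 1 21
f 19 21 20
f 20 21 22
f 20 22 4
f 21 1 23
f 21 23 22
f 22 23 24
f 22 24 4
f 23 1 25
f 23 25 24
f 24 25 26
f 24 26 4
f 25 1 27
f 25 27 26
f 26 27 28
f 26 28 4
f 27 1 29
f 27 29 28
f 28 29 30
f 28 30 4
f 29 1 2
f 29 2 30
f 30 2 3
f 30 3 4
f 32 34 31
f 35 32 31
f 31 34 33
f 33 35 31
f 32 38 34
f 36 32 35
f 36 38 32
f 34 38 33
f 37 35 33
f 33 38 37
f 37 36 35
f 38 36 37
f 40 42 39
f 43 40 39
f 39 42 41
f 41 43 39
f 40 46 42
f 44 40 43
f 44 46 40
f 42 46 41
f 45 43 41
f 41 46 45
f 45 44 43
f 46 44 45
f 48 50 47
f 51 48 47
f 47 50 49
f 49 51 47
f 48 54 50
f 52 48 51
f 52 54 48
f 50 54 49
f 53 51 49
f 49 54 53
f 53 52 51
f 54 52 53
f 55 66 60
f 55 60 56
f 55 56 62
f 55 62 65
f 55 65 66
f 56 60 64
f 60 66 59
f 66 65 57
f 65 62 61
f 62 56 63
f 58 64 59
f 58 59 57
f 58 57 61
f 58 61 63
f 58 63 64
f 59 64 60
f 57 59 66
f 61 57 65
f 63 61 62
f 64 63 56



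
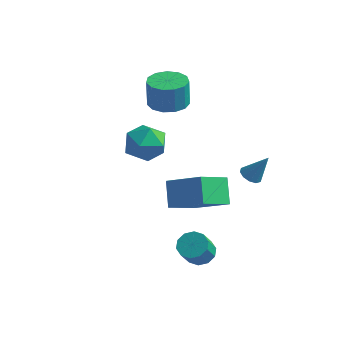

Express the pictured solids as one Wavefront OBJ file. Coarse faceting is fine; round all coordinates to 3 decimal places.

v -2.839 2.381 -0.134
v -2.508 1.807 0.814
v -4.632 2.073 0.306
v -4.301 1.499 1.254
v -4.141 2.643 1.185
v -3.033 2.833 0.913
v -4.107 1.047 0.207
v -2.999 1.237 -0.065
v -3.291 0.983 1.025
v -3.313 1.969 1.629
v -3.827 1.911 -0.509
v -3.849 2.897 0.095
v 1.718 -2.026 -2.313
v 2.457 -2.015 -2.323
v 2.482 -2.764 -1.298
v 1.742 -2.774 -1.287
v 2.315 -1.666 -2.064
v 2.34 -2.415 -1.039
v 1.944 -1.454 -1.901
v 1.969 -2.203 -0.875
v 1.487 -1.46 -1.894
v 1.512 -2.209 -0.869
v 1.118 -1.683 -2.048
v 1.143 -2.432 -1.022
v 0.978 -2.036 -2.302
v 1.003 -2.785 -1.277
v 1.12 -2.385 -2.561
v 1.145 -3.134 -1.536
v 1.491 -2.597 -2.725
v 1.516 -3.346 -1.699
v 1.948 -2.591 -2.731
v 1.973 -3.34 -1.706
v 2.317 -2.368 -2.578
v 2.342 -3.117 -1.552
v -0.239 0.619 -0.047
v -0.72 -0.899 0.792
v 1.556 0.598 0.943
v 1.075 -0.92 1.782
v 0.345 -0.16 -1.122
v -0.136 -1.678 -0.283
v 2.14 -0.181 -0.132
v 1.659 -1.699 0.707
v 1.898 2.165 0.245
v 2.401 2.178 -0.044
v 2.622 2.455 1.515
v 2.266 2.51 -0.043
v 1.99 2.71 0.069
v 1.679 2.702 0.247
v 1.452 2.49 0.425
v 1.396 2.153 0.534
v 1.531 1.821 0.533
v 1.807 1.62 0.421
v 2.117 1.628 0.243
v 2.344 1.841 0.065
v -3.093 3.224 2.775
v -2.184 3.641 2.798
v -2.219 3.634 4.308
v -3.127 3.216 4.285
v -2.554 4.066 2.792
v -2.589 4.059 4.301
v -3.095 4.224 2.78
v -3.13 4.216 4.29
v -3.635 4.064 2.767
v -3.67 4.056 4.277
v -4.003 3.637 2.756
v -4.038 3.629 4.266
v -4.082 3.079 2.752
v -4.117 3.071 4.261
v -3.846 2.567 2.755
v -3.881 2.559 4.264
v -3.372 2.264 2.764
v -3.407 2.256 4.274
v -2.808 2.265 2.777
v -2.843 2.257 4.286
v -2.335 2.571 2.789
v -2.37 2.563 4.299
v -2.103 3.084 2.797
v -2.137 3.076 4.307
f 1 12 6
f 1 6 2
f 1 2 8
f 1 8 11
f 1 11 12
f 2 6 10
f 6 12 5
f 12 11 3
f 11 8 7
f 8 2 9
f 4 10 5
f 4 5 3
f 4 3 7
f 4 7 9
f 4 9 10
f 5 10 6
f 3 5 12
f 7 3 11
f 9 7 8
f 10 9 2
f 14 13 17
f 14 17 15
f 15 17 18
f 15 18 16
f 17 13 19
f 17 19 18
f 18 19 20
f 18 20 16
f 19 13 21
f 19 21 20
f 20 21 22
f 20 22 16
f 21 13 23
f 21 23 22
f 22 23 24
f 22 24 16
f 23 13 25
f 23 25 24
f 24 25 26
f 24 26 16
f 25 13 27
f 25 27 26
f 26 27 28
f 26 28 16
f 27 13 29
f 27 29 28
f 28 29 30
f 28 30 16
f 29 13 31
f 29 31 30
f 30 31 32
f 30 32 16
f 31 13 33
f 31 33 32
f 32 33 34
f 32 34 16
f 33 13 14
f 33 14 34
f 34 14 15
f 34 15 16
f 36 38 35
f 39 36 35
f 35 38 37
f 37 39 35
f 36 42 38
f 40 36 39
f 40 42 36
f 38 42 37
f 41 39 37
f 37 42 41
f 41 40 39
f 42 40 41
f 44 43 46
f 44 46 45
f 46 43 47
f 46 47 45
f 47 43 48
f 47 48 45
f 48 43 49
f 48 49 45
f 49 43 50
f 49 50 45
f 50 43 51
f 50 51 45
f 51 43 52
f 51 52 45
f 52 43 53
f 52 53 45
f 53 43 54
f 53 54 45
f 54 43 44
f 54 44 45
f 56 55 59
f 56 59 57
f 57 59 60
f 57 60 58
f 59 55 61
f 59 61 60
f 60 61 62
f 60 62 58
f 61 55 63
f 61 63 62
f 62 63 64
f 62 64 58
f 63 55 65
f 63 65 64
f 64 65 66
f 64 66 58
f 65 55 67
f 65 67 66
f 66 67 68
f 66 68 58
f 67 55 69
f 67 69 68
f 68 69 70
f 68 70 58
f 69 55 71
f 69 71 70
f 70 71 72
f 70 72 58
f 71 55 73
f 71 73 72
f 72 73 74
f 72 74 58
f 73 55 75
f 73 75 74
f 74 75 76
f 74 76 58
f 75 55 77
f 75 77 76
f 76 77 78
f 76 78 58
f 77 55 56
f 77 56 78
f 78 56 57
f 78 57 58



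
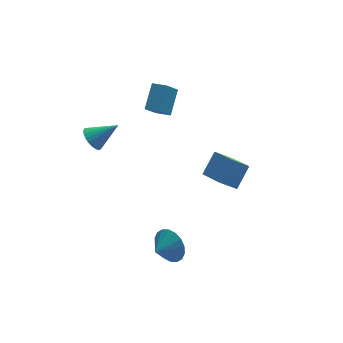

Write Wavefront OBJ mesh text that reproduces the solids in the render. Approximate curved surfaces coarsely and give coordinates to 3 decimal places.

v -4.585 3.694 -0.957
v -4.266 3.183 -1.468
v -3.195 3.526 0.077
v -4.155 3.451 -1.574
v -4.11 3.755 -1.585
v -4.137 4.051 -1.501
v -4.232 4.292 -1.334
v -4.381 4.442 -1.11
v -4.561 4.478 -0.862
v -4.744 4.395 -0.629
v -4.903 4.205 -0.446
v -5.014 3.937 -0.34
v -5.06 3.633 -0.329
v -5.033 3.337 -0.413
v -4.938 3.096 -0.58
v -4.789 2.946 -0.804
v -4.609 2.91 -1.052
v -4.425 2.993 -1.285
v -1.258 2.176 2.119
v -0.57 3.276 3.139
v -1.913 2.763 1.928
v -1.225 3.863 2.948
v -0.535 2.657 1.112
v 0.153 3.757 2.132
v -1.19 3.244 0.921
v -0.502 4.344 1.941
v 2.33 -0.297 -3.301
v 1.378 -0.154 -2.584
v 1.9 1.406 -4.213
v 0.948 1.55 -3.496
v 3.212 0.47 -2.284
v 2.26 0.614 -1.567
v 2.782 2.174 -3.196
v 1.83 2.317 -2.479
v -2.205 -3.411 -3.728
v -1.687 -3.752 -2.893
v -3.115 -3.969 -3.392
v -1.874 -3.356 -2.743
v -2.127 -2.971 -2.789
v -2.395 -2.673 -3.02
v -2.626 -2.521 -3.392
v -2.773 -2.546 -3.83
v -2.807 -2.741 -4.248
v -2.722 -3.069 -4.563
v -2.535 -3.465 -4.713
v -2.282 -3.85 -4.668
v -2.014 -4.148 -4.436
v -1.784 -4.3 -4.065
v -1.637 -4.276 -3.626
v -1.602 -4.08 -3.208
f 2 1 4
f 2 4 3
f 4 1 5
f 4 5 3
f 5 1 6
f 5 6 3
f 6 1 7
f 6 7 3
f 7 1 8
f 7 8 3
f 8 1 9
f 8 9 3
f 9 1 10
f 9 10 3
f 10 1 11
f 10 11 3
f 11 1 12
f 11 12 3
f 12 1 13
f 12 13 3
f 13 1 14
f 13 14 3
f 14 1 15
f 14 15 3
f 15 1 16
f 15 16 3
f 16 1 17
f 16 17 3
f 17 1 18
f 17 18 3
f 18 1 2
f 18 2 3
f 20 22 19
f 23 20 19
f 19 22 21
f 21 23 19
f 20 26 22
f 24 20 23
f 24 26 20
f 22 26 21
f 25 23 21
f 21 26 25
f 25 24 23
f 26 24 25
f 28 30 27
f 31 28 27
f 27 30 29
f 29 31 27
f 28 34 30
f 32 28 31
f 32 34 28
f 30 34 29
f 33 31 29
f 29 34 33
f 33 32 31
f 34 32 33
f 36 35 38
f 36 38 37
f 38 35 39
f 38 39 37
f 39 35 40
f 39 40 37
f 40 35 41
f 40 41 37
f 41 35 42
f 41 42 37
f 42 35 43
f 42 43 37
f 43 35 44
f 43 44 37
f 44 35 45
f 44 45 37
f 45 35 46
f 45 46 37
f 46 35 47
f 46 47 37
f 47 35 48
f 47 48 37
f 48 35 49
f 48 49 37
f 49 35 50
f 49 50 37
f 50 35 36
f 50 36 37



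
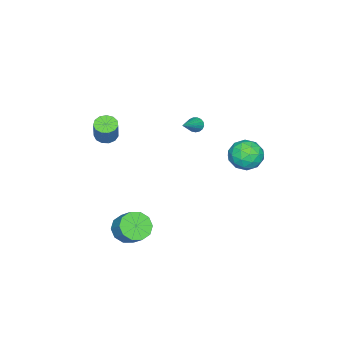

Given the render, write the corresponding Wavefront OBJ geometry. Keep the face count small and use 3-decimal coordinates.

v 3.251 -1.518 -3.729
v 3.935 -2.166 -3.5
v 4.414 -1.35 -2.622
v 3.729 -0.702 -2.851
v 4.149 -1.818 -3.939
v 4.627 -1.003 -3.062
v 4.019 -1.355 -4.298
v 4.498 -0.54 -3.42
v 3.596 -0.955 -4.44
v 4.075 -0.14 -3.562
v 3.041 -0.769 -4.31
v 3.52 0.046 -3.432
v 2.566 -0.87 -3.958
v 3.045 -0.054 -3.08
v 2.353 -1.217 -3.518
v 2.831 -0.402 -2.641
v 2.482 -1.68 -3.16
v 2.961 -0.865 -2.282
v 2.905 -2.08 -3.018
v 3.384 -1.265 -2.14
v 3.46 -2.266 -3.148
v 3.939 -1.451 -2.27
v -2.892 3.722 0.28
v -2.06 3.485 -0.389
v -3.2 1.995 0.509
v -2.368 1.758 -0.16
v -2.172 2.199 0.821
v -1.982 3.267 0.68
v -3.278 2.213 -0.56
v -3.088 3.281 -0.701
v -2.298 2.553 -0.908
v -1.615 2.544 -0.054
v -3.645 2.936 0.174
v -2.962 2.927 1.028
v -2.449 3.755 -0.074
v -2.811 1.725 0.194
v -2.696 1.984 0.771
v -2.207 1.845 0.378
v -2.403 3.627 0.554
v -1.914 3.488 0.161
v -1.98 2.732 0.872
v -3.346 1.992 -0.041
v -2.857 1.853 -0.434
v -3.053 3.635 -0.258
v -2.564 3.496 -0.651
v -3.28 2.748 -0.752
v -2.1 3.068 -0.773
v -2.281 2.053 -0.638
v -2.816 2.32 -0.873
v -2.704 2.948 -0.956
v -1.698 3.063 -0.271
v -1.879 2.048 -0.136
v -1.764 2.307 0.44
v -1.653 2.935 0.357
v -1.839 2.515 -0.576
v -3.381 3.432 0.256
v -3.562 2.417 0.391
v -3.607 2.545 -0.237
v -3.496 3.173 -0.32
v -2.979 3.427 0.758
v -3.16 2.412 0.893
v -2.556 2.532 1.076
v -2.444 3.16 0.993
v -3.421 2.965 0.696
v -1.675 0.077 2.293
v -1.461 -0.245 1.96
v 0.035 0.163 3.307
v -1.416 -0.025 1.865
v -1.43 0.219 1.868
v -1.501 0.43 1.969
v -1.611 0.56 2.144
v -1.736 0.58 2.352
v -1.847 0.484 2.548
v -1.918 0.295 2.684
v -1.934 0.056 2.732
v -1.891 -0.178 2.678
v -1.798 -0.354 2.537
v -1.677 -0.431 2.339
v -1.555 -0.392 2.131
v 2.694 -3.064 3.166
v 3.3 -2.983 2.892
v 3.832 -2.676 4.161
v 3.226 -2.756 4.434
v 3.132 -2.645 2.88
v 3.665 -2.338 4.149
v 2.825 -2.44 2.959
v 3.358 -2.133 4.228
v 2.477 -2.433 3.104
v 3.009 -2.126 4.373
v 2.197 -2.626 3.268
v 2.729 -2.319 4.537
v 2.075 -2.958 3.4
v 2.607 -2.651 4.669
v 2.149 -3.324 3.457
v 2.682 -3.016 4.726
v 2.397 -3.607 3.422
v 2.929 -3.3 4.691
v 2.738 -3.717 3.305
v 3.271 -3.41 4.574
v 3.066 -3.62 3.144
v 3.598 -3.313 4.413
v 3.275 -3.347 2.99
v 3.808 -3.04 4.259
f 2 1 5
f 2 5 3
f 3 5 6
f 3 6 4
f 5 1 7
f 5 7 6
f 6 7 8
f 6 8 4
f 7 1 9
f 7 9 8
f 8 9 10
f 8 10 4
f 9 1 11
f 9 11 10
f 10 11 12
f 10 12 4
f 11 1 13
f 11 13 12
f 12 13 14
f 12 14 4
f 13 1 15
f 13 15 14
f 14 15 16
f 14 16 4
f 15 1 17
f 15 17 16
f 16 17 18
f 16 18 4
f 17 1 19
f 17 19 18
f 18 19 20
f 18 20 4
f 19 1 21
f 19 21 20
f 20 21 22
f 20 22 4
f 21 1 2
f 21 2 22
f 22 2 3
f 22 3 4
f 23 60 39
f 60 34 63
f 39 63 28
f 60 63 39
f 23 39 35
f 39 28 40
f 35 40 24
f 39 40 35
f 23 35 44
f 35 24 45
f 44 45 30
f 35 45 44
f 23 44 56
f 44 30 59
f 56 59 33
f 44 59 56
f 23 56 60
f 56 33 64
f 60 64 34
f 56 64 60
f 24 40 51
f 40 28 54
f 51 54 32
f 40 54 51
f 28 63 41
f 63 34 62
f 41 62 27
f 63 62 41
f 34 64 61
f 64 33 57
f 61 57 25
f 64 57 61
f 33 59 58
f 59 30 46
f 58 46 29
f 59 46 58
f 30 45 50
f 45 24 47
f 50 47 31
f 45 47 50
f 26 52 38
f 52 32 53
f 38 53 27
f 52 53 38
f 26 38 36
f 38 27 37
f 36 37 25
f 38 37 36
f 26 36 43
f 36 25 42
f 43 42 29
f 36 42 43
f 26 43 48
f 43 29 49
f 48 49 31
f 43 49 48
f 26 48 52
f 48 31 55
f 52 55 32
f 48 55 52
f 27 53 41
f 53 32 54
f 41 54 28
f 53 54 41
f 25 37 61
f 37 27 62
f 61 62 34
f 37 62 61
f 29 42 58
f 42 25 57
f 58 57 33
f 42 57 58
f 31 49 50
f 49 29 46
f 50 46 30
f 49 46 50
f 32 55 51
f 55 31 47
f 51 47 24
f 55 47 51
f 66 65 68
f 66 68 67
f 68 65 69
f 68 69 67
f 69 65 70
f 69 70 67
f 70 65 71
f 70 71 67
f 71 65 72
f 71 72 67
f 72 65 73
f 72 73 67
f 73 65 74
f 73 74 67
f 74 65 75
f 74 75 67
f 75 65 76
f 75 76 67
f 76 65 77
f 76 77 67
f 77 65 78
f 77 78 67
f 78 65 79
f 78 79 67
f 79 65 66
f 79 66 67
f 81 80 84
f 81 84 82
f 82 84 85
f 82 85 83
f 84 80 86
f 84 86 85
f 85 86 87
f 85 87 83
f 86 80 88
f 86 88 87
f 87 88 89
f 87 89 83
f 88 80 90
f 88 90 89
f 89 90 91
f 89 91 83
f 90 80 92
f 90 92 91
f 91 92 93
f 91 93 83
f 92 80 94
f 92 94 93
f 93 94 95
f 93 95 83
f 94 80 96
f 94 96 95
f 95 96 97
f 95 97 83
f 96 80 98
f 96 98 97
f 97 98 99
f 97 99 83
f 98 80 100
f 98 100 99
f 99 100 101
f 99 101 83
f 100 80 102
f 100 102 101
f 101 102 103
f 101 103 83
f 102 80 81
f 102 81 103
f 103 81 82
f 103 82 83



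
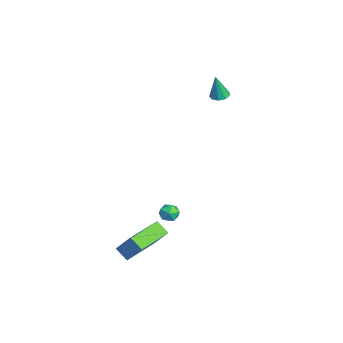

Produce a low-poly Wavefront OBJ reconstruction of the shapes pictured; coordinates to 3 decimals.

v -2.745 3.041 2.824
v -2.205 2.842 2.752
v -2.635 2.759 4.416
v -2.197 3.232 2.82
v -2.446 3.533 2.891
v -2.835 3.604 2.93
v -3.181 3.411 2.92
v -3.323 3.044 2.865
v -3.195 2.676 2.791
v -2.856 2.479 2.733
v -2.465 2.544 2.717
v 4.331 -3.685 -4.55
v 3.733 -4.157 -3.983
v 3.059 -1.99 -4.48
v 2.461 -2.463 -3.913
v 5.219 -3.077 -3.107
v 4.621 -3.55 -2.54
v 3.947 -1.383 -3.037
v 3.349 -1.855 -2.47
v 3.234 -0.605 -2.033
v 3.448 -0.97 -2.515
v 2.412 -1.23 -1.925
v 2.626 -1.595 -2.407
v 2.941 -1.583 -1.848
v 3.449 -1.197 -1.915
v 2.411 -1.003 -2.525
v 2.919 -0.617 -2.592
v 2.94 -1.216 -2.819
v 3.267 -1.575 -2.4
v 2.593 -0.625 -2.04
v 2.92 -0.984 -1.621
f 2 1 4
f 2 4 3
f 4 1 5
f 4 5 3
f 5 1 6
f 5 6 3
f 6 1 7
f 6 7 3
f 7 1 8
f 7 8 3
f 8 1 9
f 8 9 3
f 9 1 10
f 9 10 3
f 10 1 11
f 10 11 3
f 11 1 2
f 11 2 3
f 13 15 12
f 16 13 12
f 12 15 14
f 14 16 12
f 13 19 15
f 17 13 16
f 17 19 13
f 15 19 14
f 18 16 14
f 14 19 18
f 18 17 16
f 19 17 18
f 20 31 25
f 20 25 21
f 20 21 27
f 20 27 30
f 20 30 31
f 21 25 29
f 25 31 24
f 31 30 22
f 30 27 26
f 27 21 28
f 23 29 24
f 23 24 22
f 23 22 26
f 23 26 28
f 23 28 29
f 24 29 25
f 22 24 31
f 26 22 30
f 28 26 27
f 29 28 21



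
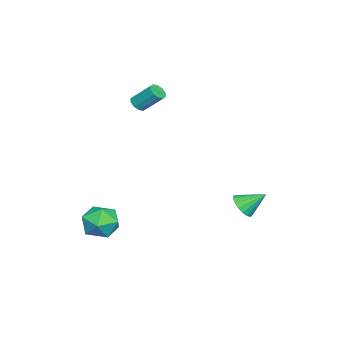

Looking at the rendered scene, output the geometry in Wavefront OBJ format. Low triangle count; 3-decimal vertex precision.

v 2.026 -2.374 -3.291
v 3.035 -1.878 -3.561
v 2.565 -3.942 -4.159
v 3.574 -3.446 -4.429
v 3.335 -3.71 -3.328
v 3.002 -2.741 -2.792
v 2.598 -3.079 -4.928
v 2.265 -2.11 -4.392
v 3.389 -2.313 -4.572
v 3.844 -2.704 -3.584
v 1.756 -3.116 -4.136
v 2.211 -3.507 -3.148
v -2.8 -2.692 2.16
v -2.568 -2.345 1.786
v -2.508 -1.221 2.867
v -2.74 -1.568 3.24
v -2.912 -2.308 1.767
v -2.852 -1.185 2.848
v -3.213 -2.418 1.898
v -3.153 -1.295 2.979
v -3.356 -2.633 2.129
v -3.296 -1.509 3.21
v -3.287 -2.87 2.371
v -3.227 -1.746 3.452
v -3.032 -3.039 2.533
v -2.972 -1.915 3.614
v -2.688 -3.075 2.552
v -2.628 -1.952 3.633
v -2.387 -2.965 2.421
v -2.327 -1.842 3.502
v -2.244 -2.751 2.19
v -2.184 -1.627 3.271
v -2.313 -2.514 1.948
v -2.253 -1.39 3.029
v -1.535 3.4 -3.945
v -1.228 3.914 -4.521
v -1.765 4.58 -3.015
v -1.617 3.902 -4.601
v -1.987 3.775 -4.532
v -2.253 3.562 -4.328
v -2.355 3.312 -4.036
v -2.269 3.082 -3.724
v -2.014 2.925 -3.462
v -1.65 2.877 -3.311
v -1.259 2.949 -3.305
v -0.932 3.124 -3.446
v -0.742 3.363 -3.701
v -0.734 3.609 -4.012
v -0.91 3.808 -4.308
f 1 12 6
f 1 6 2
f 1 2 8
f 1 8 11
f 1 11 12
f 2 6 10
f 6 12 5
f 12 11 3
f 11 8 7
f 8 2 9
f 4 10 5
f 4 5 3
f 4 3 7
f 4 7 9
f 4 9 10
f 5 10 6
f 3 5 12
f 7 3 11
f 9 7 8
f 10 9 2
f 14 13 17
f 14 17 15
f 15 17 18
f 15 18 16
f 17 13 19
f 17 19 18
f 18 19 20
f 18 20 16
f 19 13 21
f 19 21 20
f 20 21 22
f 20 22 16
f 21 13 23
f 21 23 22
f 22 23 24
f 22 24 16
f 23 13 25
f 23 25 24
f 24 25 26
f 24 26 16
f 25 13 27
f 25 27 26
f 26 27 28
f 26 28 16
f 27 13 29
f 27 29 28
f 28 29 30
f 28 30 16
f 29 13 31
f 29 31 30
f 30 31 32
f 30 32 16
f 31 13 33
f 31 33 32
f 32 33 34
f 32 34 16
f 33 13 14
f 33 14 34
f 34 14 15
f 34 15 16
f 36 35 38
f 36 38 37
f 38 35 39
f 38 39 37
f 39 35 40
f 39 40 37
f 40 35 41
f 40 41 37
f 41 35 42
f 41 42 37
f 42 35 43
f 42 43 37
f 43 35 44
f 43 44 37
f 44 35 45
f 44 45 37
f 45 35 46
f 45 46 37
f 46 35 47
f 46 47 37
f 47 35 48
f 47 48 37
f 48 35 49
f 48 49 37
f 49 35 36
f 49 36 37



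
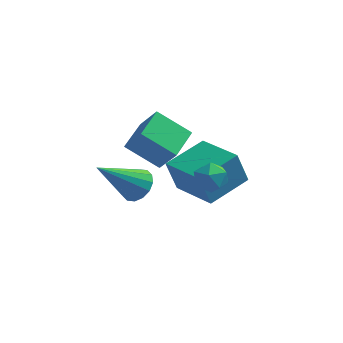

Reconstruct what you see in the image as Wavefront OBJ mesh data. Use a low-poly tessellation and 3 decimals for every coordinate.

v -1.454 -2.716 0.679
v -0.93 -3.218 0.825
v -2.726 -3.604 2.181
v -0.856 -2.926 1.061
v -0.942 -2.577 1.195
v -1.164 -2.266 1.19
v -1.465 -2.075 1.048
v -1.762 -2.056 0.808
v -1.977 -2.214 0.533
v -2.051 -2.506 0.297
v -1.966 -2.855 0.163
v -1.743 -3.166 0.168
v -1.442 -3.357 0.309
v -1.145 -3.376 0.55
v -2.087 -1.622 1.888
v -1.421 -2.024 2.942
v -1.715 -0.28 2.165
v -1.049 -0.682 3.219
v -0.791 -1.798 1.001
v -0.125 -2.2 2.055
v -0.419 -0.456 1.278
v 0.247 -0.858 2.332
v -0.463 0.339 -1.74
v -0.88 0.284 -0.363
v 0.755 1.694 -1.318
v 0.338 1.639 0.059
v 0.982 -1.079 -1.359
v 0.565 -1.134 0.018
v 2.2 0.276 -0.937
v 1.783 0.221 0.44
v 1.314 -3.313 1.764
v 1.872 -3.692 1.931
v 0.708 -3.868 2.529
v 1.266 -4.247 2.696
v 1.245 -3.572 2.855
v 1.619 -3.229 2.382
v 0.961 -4.331 2.078
v 1.335 -3.988 1.605
v 1.653 -4.321 2.125
v 1.829 -3.852 2.605
v 0.751 -3.708 1.855
v 0.927 -3.239 2.335
f 2 1 4
f 2 4 3
f 4 1 5
f 4 5 3
f 5 1 6
f 5 6 3
f 6 1 7
f 6 7 3
f 7 1 8
f 7 8 3
f 8 1 9
f 8 9 3
f 9 1 10
f 9 10 3
f 10 1 11
f 10 11 3
f 11 1 12
f 11 12 3
f 12 1 13
f 12 13 3
f 13 1 14
f 13 14 3
f 14 1 2
f 14 2 3
f 16 18 15
f 19 16 15
f 15 18 17
f 17 19 15
f 16 22 18
f 20 16 19
f 20 22 16
f 18 22 17
f 21 19 17
f 17 22 21
f 21 20 19
f 22 20 21
f 24 26 23
f 27 24 23
f 23 26 25
f 25 27 23
f 24 30 26
f 28 24 27
f 28 30 24
f 26 30 25
f 29 27 25
f 25 30 29
f 29 28 27
f 30 28 29
f 31 42 36
f 31 36 32
f 31 32 38
f 31 38 41
f 31 41 42
f 32 36 40
f 36 42 35
f 42 41 33
f 41 38 37
f 38 32 39
f 34 40 35
f 34 35 33
f 34 33 37
f 34 37 39
f 34 39 40
f 35 40 36
f 33 35 42
f 37 33 41
f 39 37 38
f 40 39 32



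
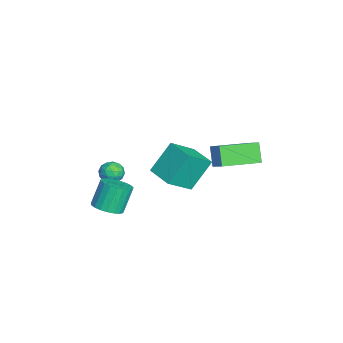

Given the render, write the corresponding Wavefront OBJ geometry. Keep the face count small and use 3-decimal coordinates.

v 1.855 -2.75 -1.189
v 2.442 -2.136 -1.17
v 1.891 -1.655 0.209
v 1.305 -2.27 0.189
v 2.172 -1.975 -1.333
v 1.622 -1.494 0.045
v 1.848 -1.949 -1.472
v 1.298 -1.468 -0.093
v 1.525 -2.061 -1.561
v 0.975 -1.58 -0.183
v 1.259 -2.293 -1.587
v 0.709 -1.812 -0.208
v 1.097 -2.603 -1.543
v 0.546 -2.122 -0.165
v 1.065 -2.939 -1.439
v 0.515 -2.458 -0.06
v 1.17 -3.243 -1.291
v 0.62 -2.762 0.087
v 1.393 -3.461 -1.126
v 0.843 -2.98 0.253
v 1.696 -3.557 -0.971
v 1.146 -3.076 0.407
v 2.027 -3.513 -0.855
v 1.477 -3.032 0.524
v 2.328 -3.337 -0.796
v 1.778 -2.856 0.583
v 2.547 -3.06 -0.805
v 1.997 -2.579 0.573
v 2.647 -2.729 -0.881
v 2.097 -2.248 0.498
v 2.609 -2.402 -1.01
v 2.059 -1.921 0.369
v -1.057 0.501 -1.007
v -1.711 1.527 0.593
v 0.204 1.385 -1.059
v -0.45 2.411 0.541
v -0.19 -0.671 0.099
v -0.844 0.355 1.699
v 1.071 0.213 0.047
v 0.417 1.239 1.647
v 1.318 2.403 1.501
v 0.634 2.282 2.492
v 0.433 4.361 1.129
v -0.251 4.24 2.12
v 2.051 2.84 2.06
v 1.367 2.719 3.051
v 1.166 4.798 1.688
v 0.482 4.677 2.679
v -2.766 -2.082 -1.6
v -2.101 -2.285 -1.43
v -2.939 -3.095 -2.13
v -2.274 -3.298 -1.96
v -2.769 -3.229 -1.449
v -2.662 -2.603 -1.121
v -2.378 -2.777 -2.439
v -2.271 -2.151 -2.111
v -1.862 -2.714 -1.949
v -2.103 -2.994 -1.336
v -2.937 -2.386 -2.224
v -3.178 -2.666 -1.611
v -2.418 -2.094 -1.468
v -2.622 -3.286 -2.092
v -2.913 -3.245 -1.791
v -2.522 -3.364 -1.691
v -2.748 -2.281 -1.286
v -2.357 -2.401 -1.187
v -2.75 -2.956 -1.198
v -2.683 -2.979 -2.373
v -2.292 -3.099 -2.274
v -2.518 -2.016 -1.869
v -2.127 -2.135 -1.769
v -2.29 -2.424 -2.362
v -1.887 -2.466 -1.673
v -1.989 -3.062 -1.985
v -2.05 -2.755 -2.267
v -1.987 -2.387 -2.074
v -2.029 -2.63 -1.313
v -2.131 -3.226 -1.625
v -2.422 -3.185 -1.325
v -2.359 -2.817 -1.132
v -1.888 -2.883 -1.618
v -2.909 -2.154 -1.935
v -3.011 -2.75 -2.247
v -2.681 -2.563 -2.428
v -2.618 -2.195 -2.235
v -3.051 -2.318 -1.575
v -3.153 -2.914 -1.887
v -3.053 -2.993 -1.486
v -2.99 -2.625 -1.293
v -3.152 -2.497 -1.942
f 2 1 5
f 2 5 3
f 3 5 6
f 3 6 4
f 5 1 7
f 5 7 6
f 6 7 8
f 6 8 4
f 7 1 9
f 7 9 8
f 8 9 10
f 8 10 4
f 9 1 11
f 9 11 10
f 10 11 12
f 10 12 4
f 11 1 13
f 11 13 12
f 12 13 14
f 12 14 4
f 13 1 15
f 13 15 14
f 14 15 16
f 14 16 4
f 15 1 17
f 15 17 16
f 16 17 18
f 16 18 4
f 17 1 19
f 17 19 18
f 18 19 20
f 18 20 4
f 19 1 21
f 19 21 20
f 20 21 22
f 20 22 4
f 21 1 23
f 21 23 22
f 22 23 24
f 22 24 4
f 23 1 25
f 23 25 24
f 24 25 26
f 24 26 4
f 25 1 27
f 25 27 26
f 26 27 28
f 26 28 4
f 27 1 29
f 27 29 28
f 28 29 30
f 28 30 4
f 29 1 31
f 29 31 30
f 30 31 32
f 30 32 4
f 31 1 2
f 31 2 32
f 32 2 3
f 32 3 4
f 34 36 33
f 37 34 33
f 33 36 35
f 35 37 33
f 34 40 36
f 38 34 37
f 38 40 34
f 36 40 35
f 39 37 35
f 35 40 39
f 39 38 37
f 40 38 39
f 42 44 41
f 45 42 41
f 41 44 43
f 43 45 41
f 42 48 44
f 46 42 45
f 46 48 42
f 44 48 43
f 47 45 43
f 43 48 47
f 47 46 45
f 48 46 47
f 49 86 65
f 86 60 89
f 65 89 54
f 86 89 65
f 49 65 61
f 65 54 66
f 61 66 50
f 65 66 61
f 49 61 70
f 61 50 71
f 70 71 56
f 61 71 70
f 49 70 82
f 70 56 85
f 82 85 59
f 70 85 82
f 49 82 86
f 82 59 90
f 86 90 60
f 82 90 86
f 50 66 77
f 66 54 80
f 77 80 58
f 66 80 77
f 54 89 67
f 89 60 88
f 67 88 53
f 89 88 67
f 60 90 87
f 90 59 83
f 87 83 51
f 90 83 87
f 59 85 84
f 85 56 72
f 84 72 55
f 85 72 84
f 56 71 76
f 71 50 73
f 76 73 57
f 71 73 76
f 52 78 64
f 78 58 79
f 64 79 53
f 78 79 64
f 52 64 62
f 64 53 63
f 62 63 51
f 64 63 62
f 52 62 69
f 62 51 68
f 69 68 55
f 62 68 69
f 52 69 74
f 69 55 75
f 74 75 57
f 69 75 74
f 52 74 78
f 74 57 81
f 78 81 58
f 74 81 78
f 53 79 67
f 79 58 80
f 67 80 54
f 79 80 67
f 51 63 87
f 63 53 88
f 87 88 60
f 63 88 87
f 55 68 84
f 68 51 83
f 84 83 59
f 68 83 84
f 57 75 76
f 75 55 72
f 76 72 56
f 75 72 76
f 58 81 77
f 81 57 73
f 77 73 50
f 81 73 77



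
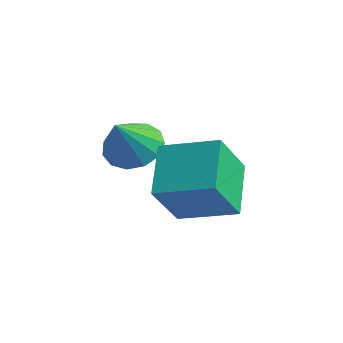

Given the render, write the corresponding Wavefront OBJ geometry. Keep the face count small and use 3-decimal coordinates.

v -1.849 1.007 -2.255
v -1.099 1.552 -2.048
v -1.491 0.033 -0.985
v -1.512 1.755 -1.776
v -2.033 1.721 -1.655
v -2.495 1.46 -1.725
v -2.752 1.055 -1.963
v -2.723 0.635 -2.294
v -2.416 0.334 -2.612
v -1.929 0.246 -2.817
v -1.417 0.399 -2.843
v -1.042 0.746 -2.683
v -0.924 1.176 -2.387
v -0.848 2.052 -3.288
v -0.63 0.893 -1.773
v 0.706 2.988 -2.795
v 0.924 1.829 -1.28
v 0.216 0.851 -4.36
v 0.434 -0.308 -2.845
v 1.77 1.787 -3.867
v 1.988 0.628 -2.352
f 2 1 4
f 2 4 3
f 4 1 5
f 4 5 3
f 5 1 6
f 5 6 3
f 6 1 7
f 6 7 3
f 7 1 8
f 7 8 3
f 8 1 9
f 8 9 3
f 9 1 10
f 9 10 3
f 10 1 11
f 10 11 3
f 11 1 12
f 11 12 3
f 12 1 13
f 12 13 3
f 13 1 2
f 13 2 3
f 15 17 14
f 18 15 14
f 14 17 16
f 16 18 14
f 15 21 17
f 19 15 18
f 19 21 15
f 17 21 16
f 20 18 16
f 16 21 20
f 20 19 18
f 21 19 20

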